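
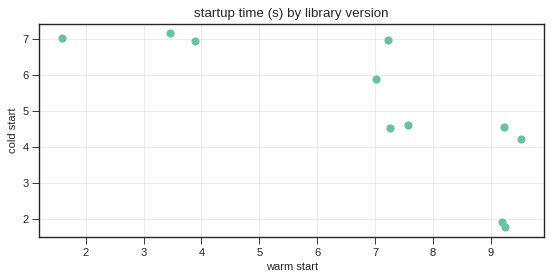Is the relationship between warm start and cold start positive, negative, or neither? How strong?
Points are negatively correlated; strong (|r| ≈ 0.8).

negative, strong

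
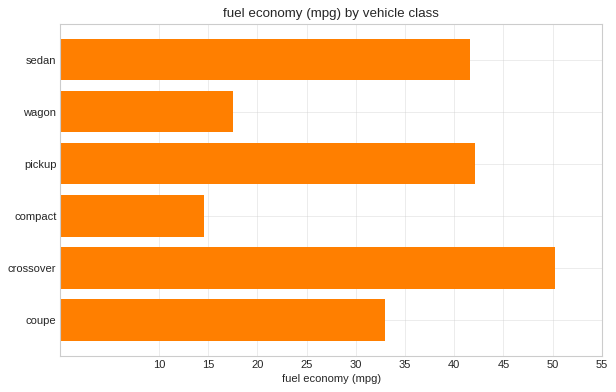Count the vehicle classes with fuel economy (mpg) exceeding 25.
Above 25: sedan, pickup, crossover, coupe.

4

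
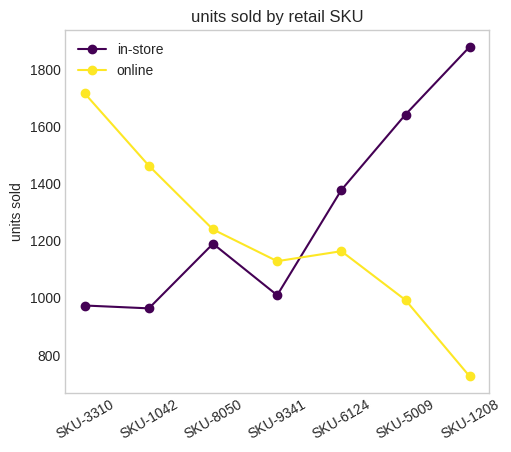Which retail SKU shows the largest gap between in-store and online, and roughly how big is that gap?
SKU-1208: in-store ≈ 1900, online ≈ 700 → gap ≈ 1200. Next-largest (SKU-3310) is only ≈ 700.

SKU-1208, ≈ 1200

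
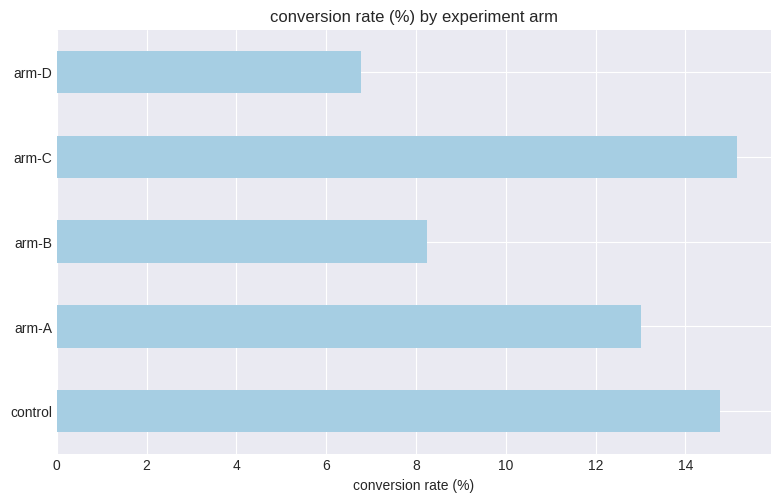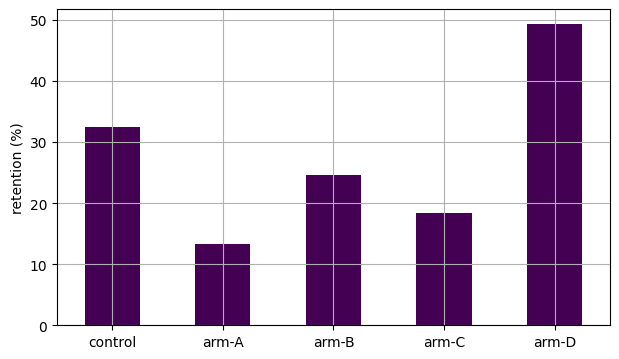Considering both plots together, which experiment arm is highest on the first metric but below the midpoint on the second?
Chart 2 median retention (%) ≈ 25; below-median experiment arms: arm-A, arm-C. Among those, arm-C has the highest conversion rate (%) (≈ 16).

arm-C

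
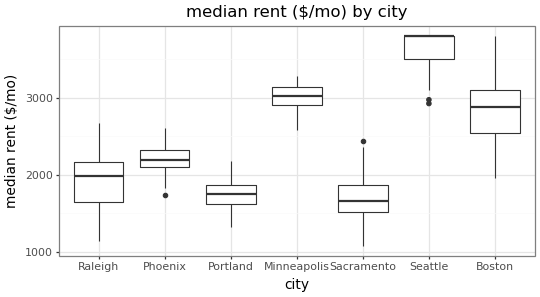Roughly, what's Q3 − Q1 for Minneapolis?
Q3 ≈ 3200, Q1 ≈ 3000; IQR ≈ 200.

≈ 200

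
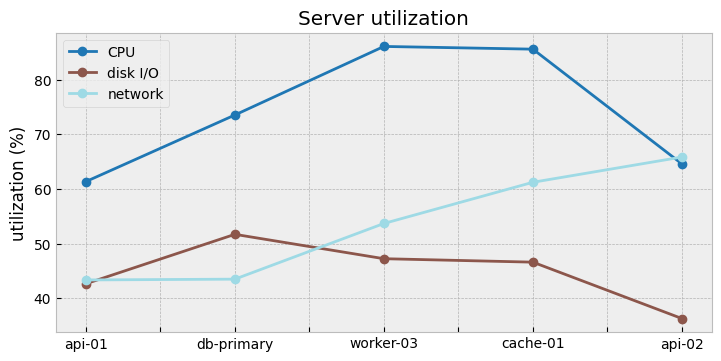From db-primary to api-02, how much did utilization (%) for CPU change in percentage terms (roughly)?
≈ -13.3%

db-primary ≈ 75, api-02 ≈ 65; (65 − 75) / 75 ≈ -13.3%.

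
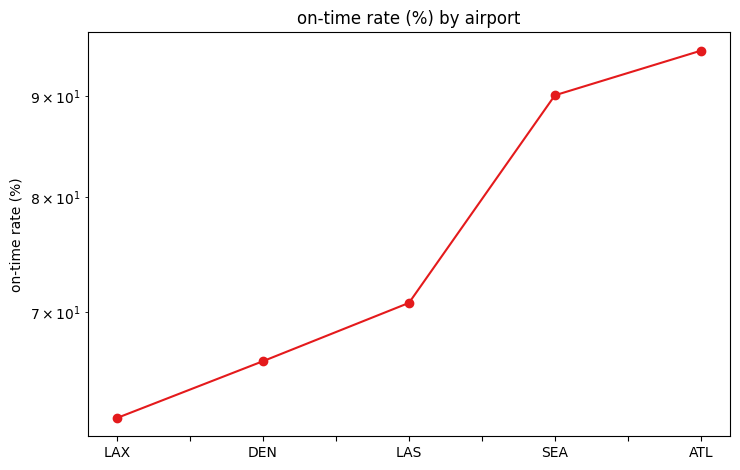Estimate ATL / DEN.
≈ 1.46×

ATL ≈ 95, DEN ≈ 65; 95/65 ≈ 1.46.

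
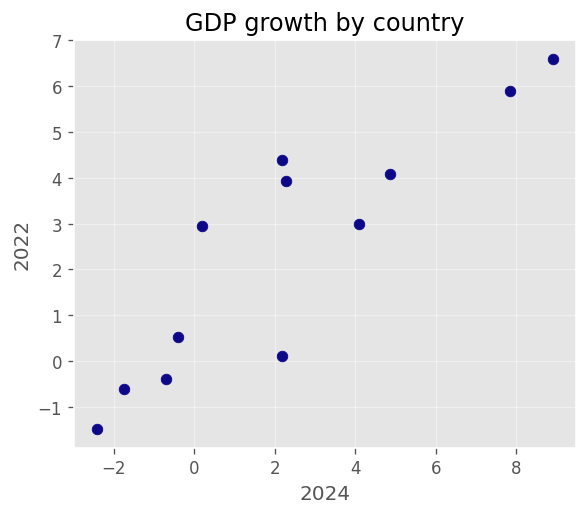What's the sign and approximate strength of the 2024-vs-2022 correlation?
Points are positively correlated; strong (|r| ≈ 0.9).

positive, strong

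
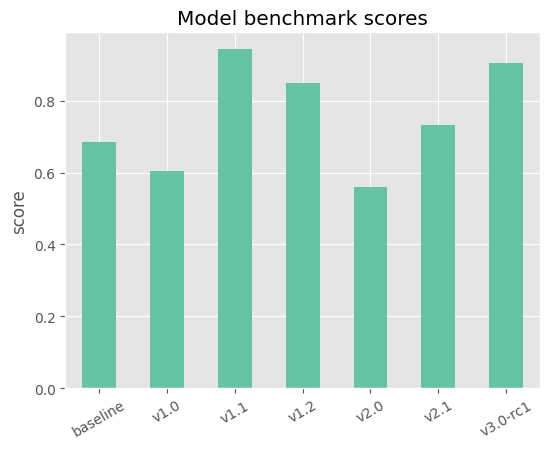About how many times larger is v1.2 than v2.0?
≈ 1.5×

v1.2 ≈ 0.9, v2.0 ≈ 0.6; 0.9/0.6 ≈ 1.5.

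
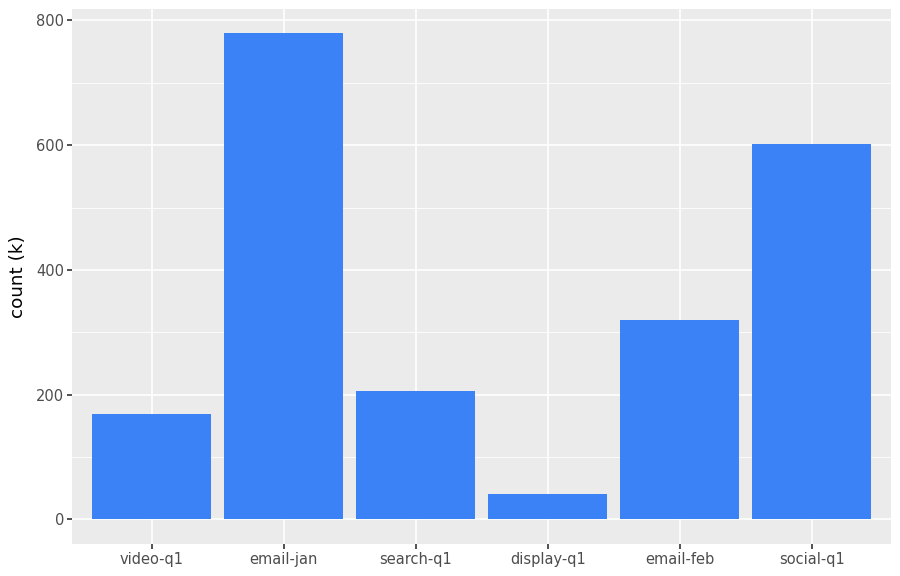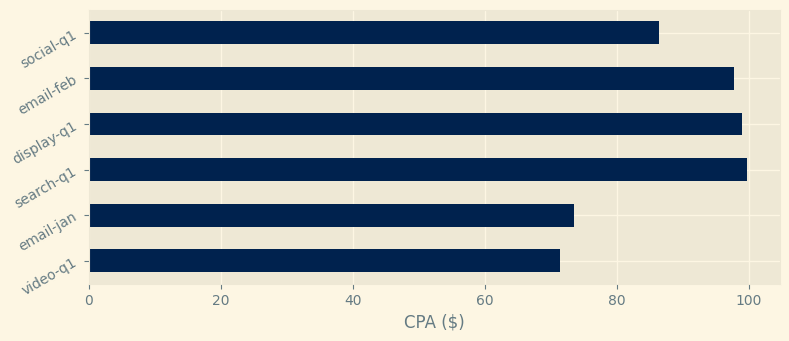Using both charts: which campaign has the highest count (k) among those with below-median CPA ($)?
Chart 2 median CPA ($) ≈ 90; below-median campaigns: video-q1, email-jan, social-q1. Among those, email-jan has the highest count (k) (≈ 800).

email-jan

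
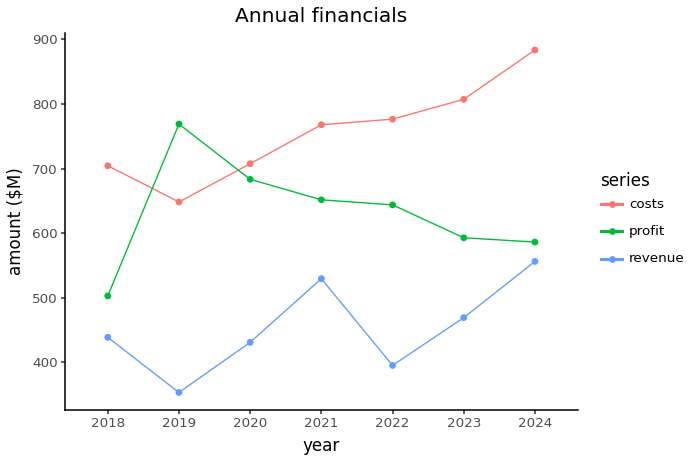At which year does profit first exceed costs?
2019

2018: profit ≈ 500 vs costs ≈ 700 (not yet); 2019: profit ≈ 750 vs costs ≈ 650 (first crossover).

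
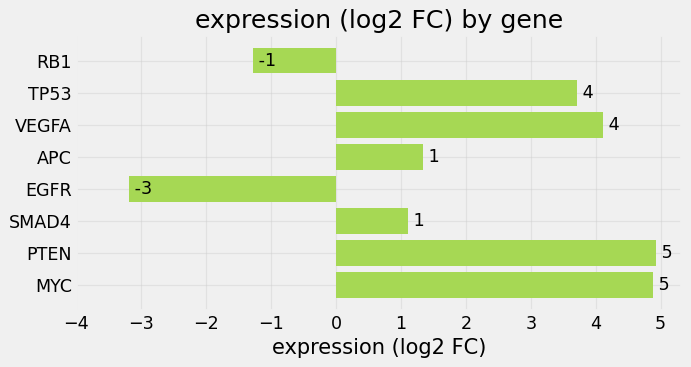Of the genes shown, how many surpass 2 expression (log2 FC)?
Above 2: TP53, VEGFA, PTEN, MYC.

4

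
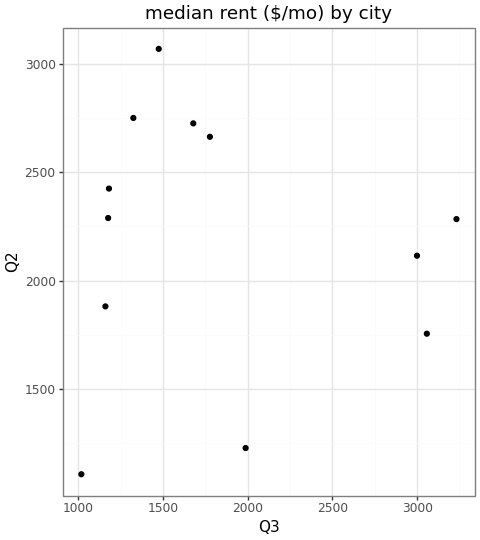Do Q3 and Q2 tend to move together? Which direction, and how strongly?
Points are roughly uncorrelated; weak (|r| ≈ 0.1).

no clear correlation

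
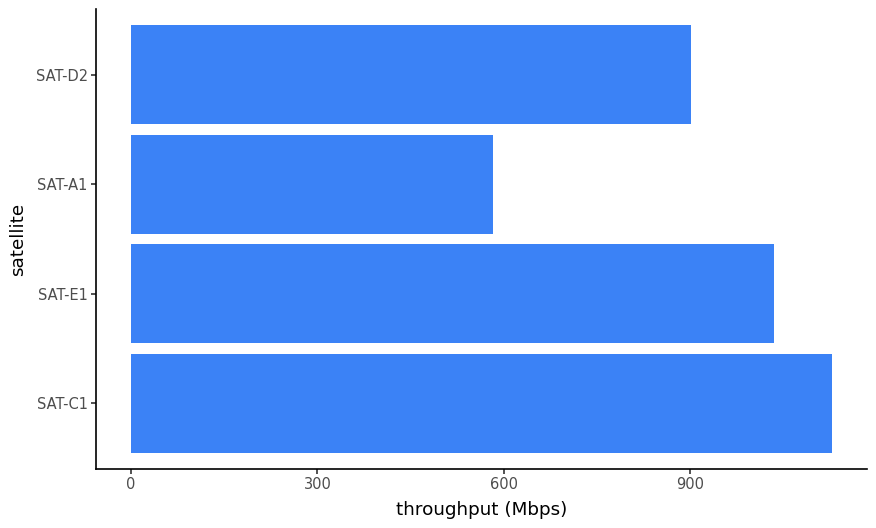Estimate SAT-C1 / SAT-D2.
≈ 1.22×

SAT-C1 ≈ 1100, SAT-D2 ≈ 900; 1100/900 ≈ 1.22.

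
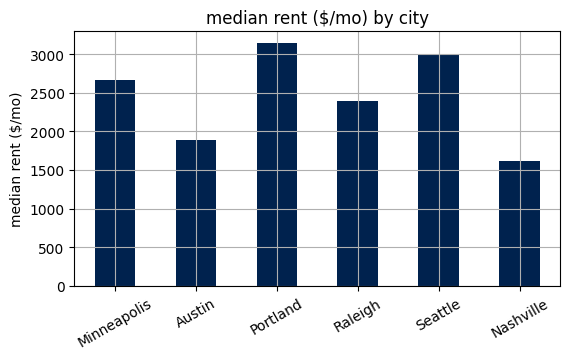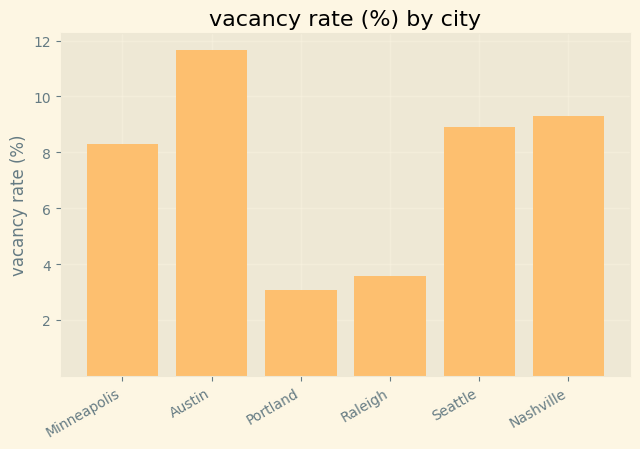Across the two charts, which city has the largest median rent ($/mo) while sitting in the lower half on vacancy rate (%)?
Portland

Chart 2 median vacancy rate (%) ≈ 8; below-median cities: Minneapolis, Portland, Raleigh. Among those, Portland has the highest median rent ($/mo) (≈ 3000).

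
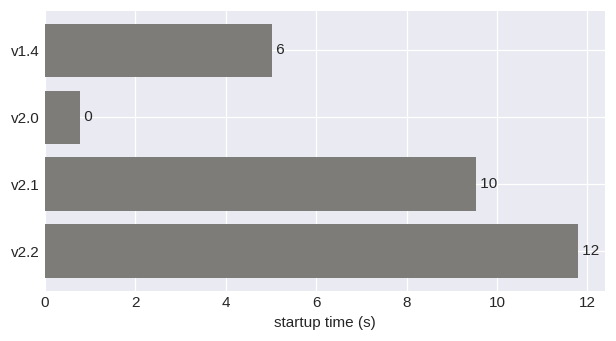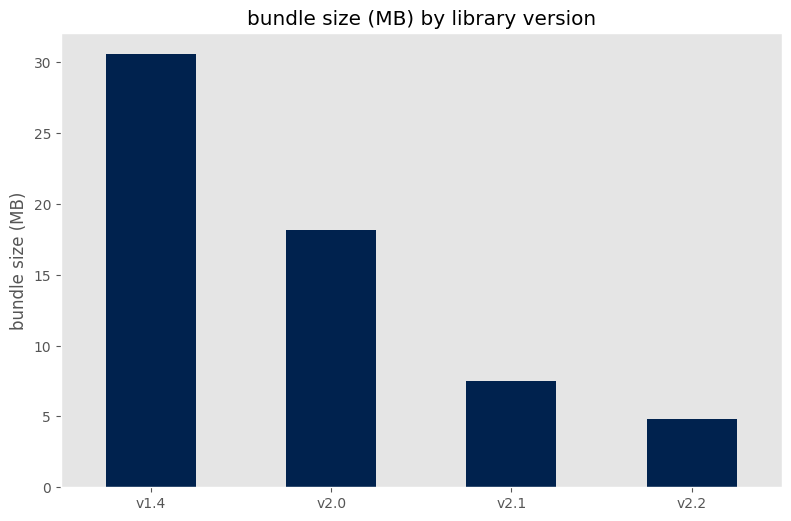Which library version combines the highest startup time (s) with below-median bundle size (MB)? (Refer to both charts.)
Chart 2 median bundle size (MB) ≈ 15; below-median library versions: v2.1, v2.2. Among those, v2.2 has the highest startup time (s) (≈ 12).

v2.2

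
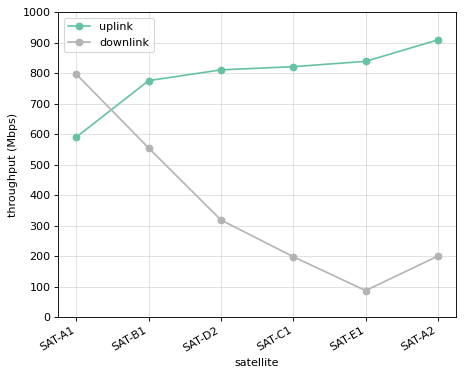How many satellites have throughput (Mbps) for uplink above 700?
5

Above 700: SAT-B1, SAT-D2, SAT-C1, SAT-E1, SAT-A2.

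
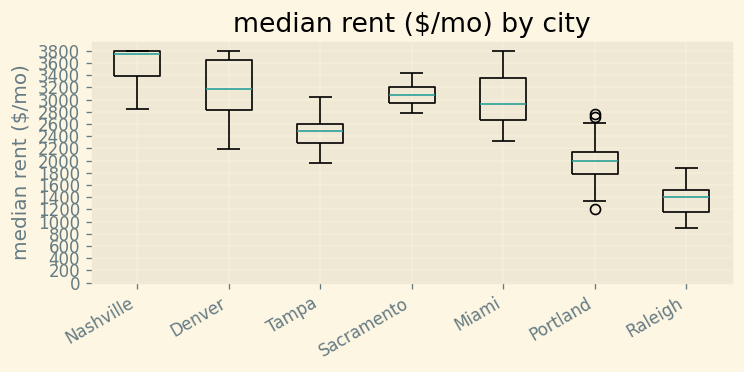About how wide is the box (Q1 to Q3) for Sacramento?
Q3 ≈ 3200, Q1 ≈ 3000; IQR ≈ 200.

≈ 200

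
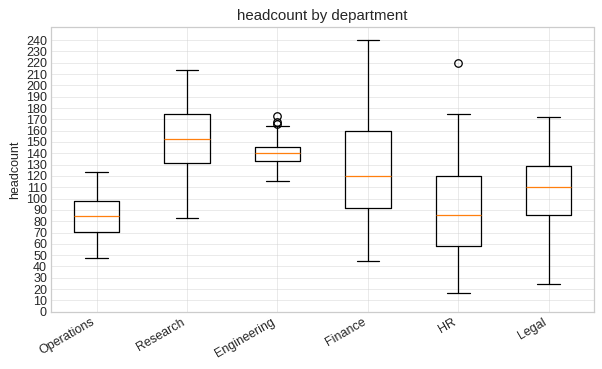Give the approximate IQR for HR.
≈ 60

Q3 ≈ 120, Q1 ≈ 60; IQR ≈ 60.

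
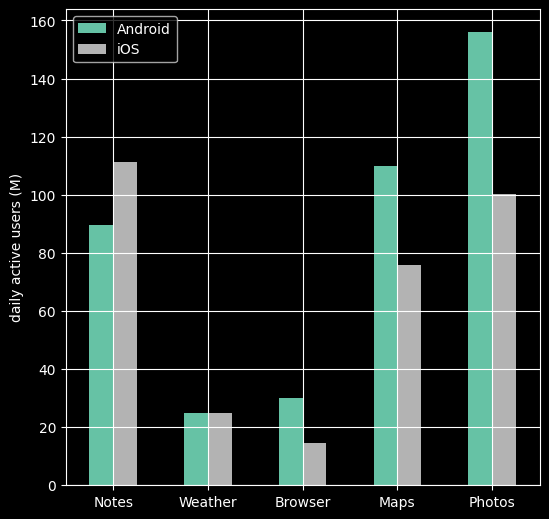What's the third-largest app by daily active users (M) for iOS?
Maps

Top 4 for iOS: Notes ≈ 120, Photos ≈ 100, Maps ≈ 80, Weather ≈ 20.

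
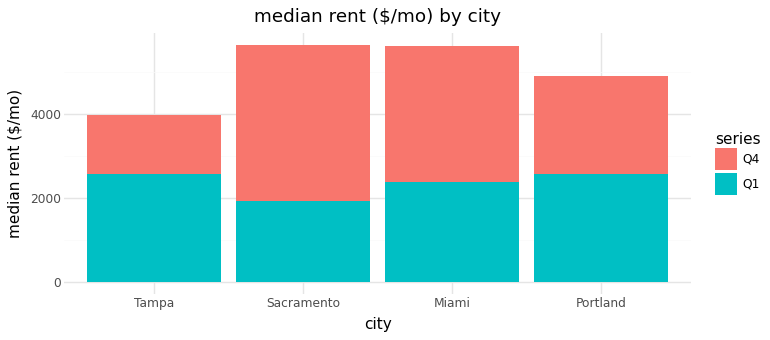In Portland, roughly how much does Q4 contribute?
Q4 top ≈ 5000, bottom ≈ 2500; segment ≈ 2500.

≈ 2500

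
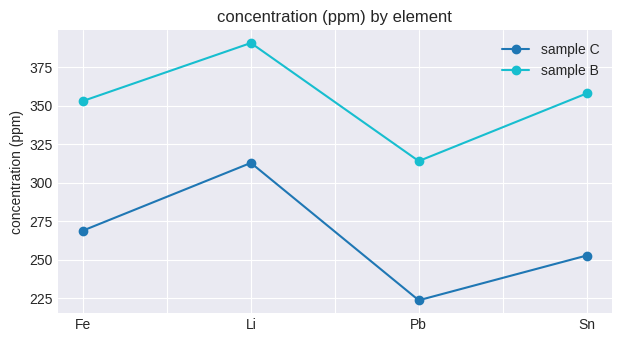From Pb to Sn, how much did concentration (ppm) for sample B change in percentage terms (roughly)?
≈ +12.5%

Pb ≈ 320, Sn ≈ 360; (360 − 320) / 320 ≈ +12.5%.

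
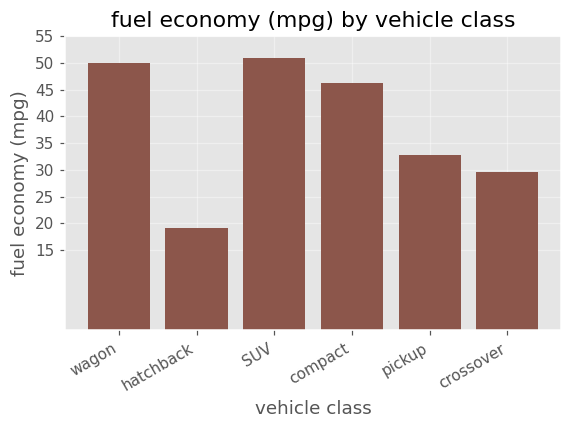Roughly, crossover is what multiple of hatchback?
≈ 1.5×

crossover ≈ 30, hatchback ≈ 20; 30/20 ≈ 1.5.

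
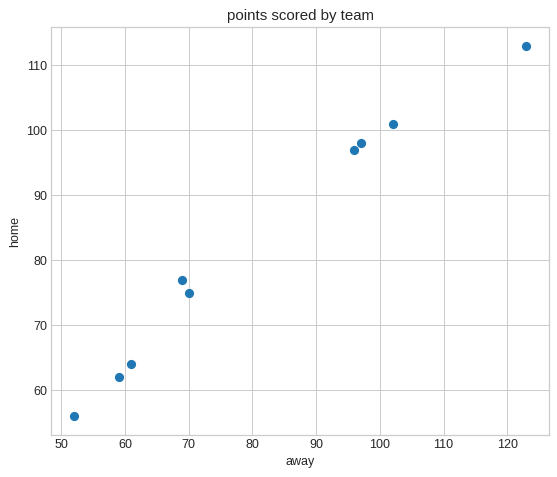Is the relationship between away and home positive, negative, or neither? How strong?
Points are positively correlated; strong (|r| ≈ 1.0).

positive, strong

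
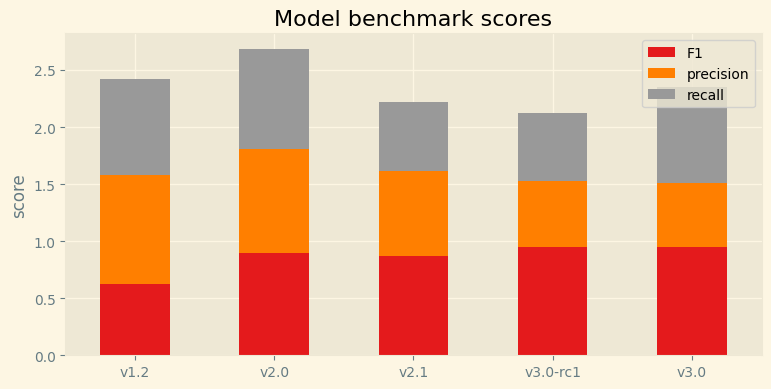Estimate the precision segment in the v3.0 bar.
≈ 0.5

precision top ≈ 1.5, bottom ≈ 1.0; segment ≈ 0.5.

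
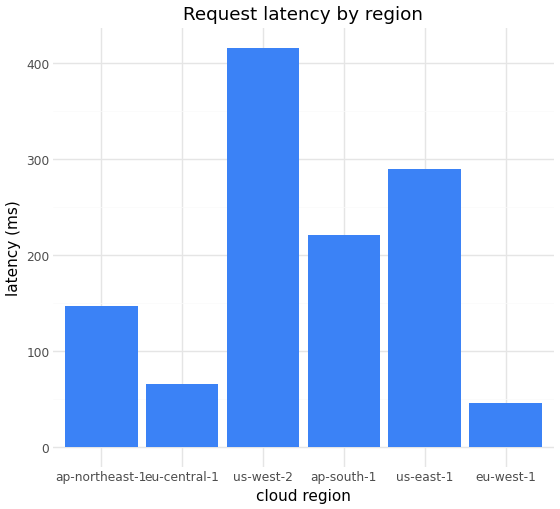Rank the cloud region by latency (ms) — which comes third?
Top 4: us-west-2 ≈ 400, us-east-1 ≈ 300, ap-south-1 ≈ 200, ap-northeast-1 ≈ 150.

ap-south-1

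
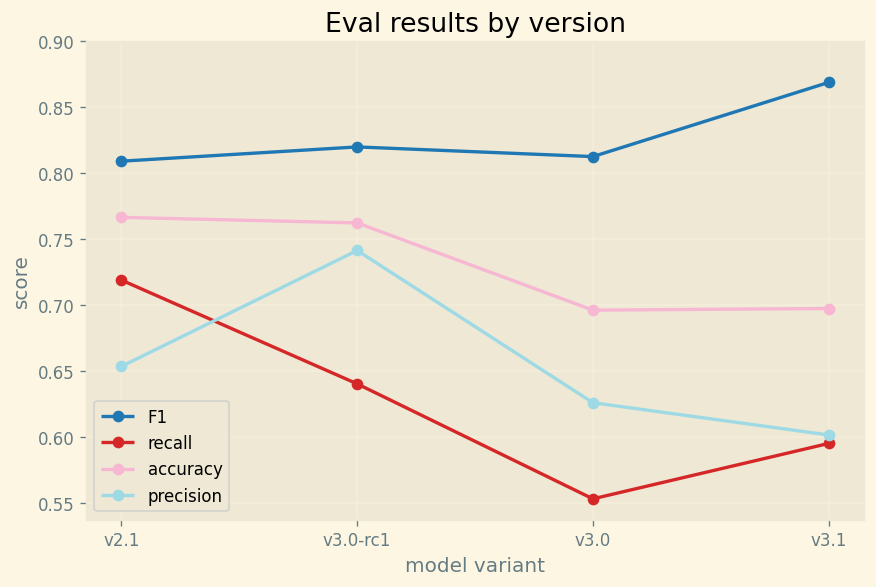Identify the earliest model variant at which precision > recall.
v3.0-rc1

v2.1: precision ≈ 0.65 vs recall ≈ 0.70 (not yet); v3.0-rc1: precision ≈ 0.75 vs recall ≈ 0.65 (first crossover).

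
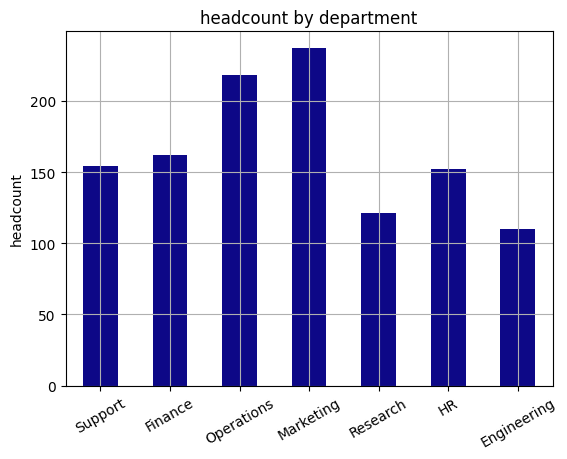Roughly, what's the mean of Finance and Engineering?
≈ 140

(160 + 120) / 2 ≈ 140.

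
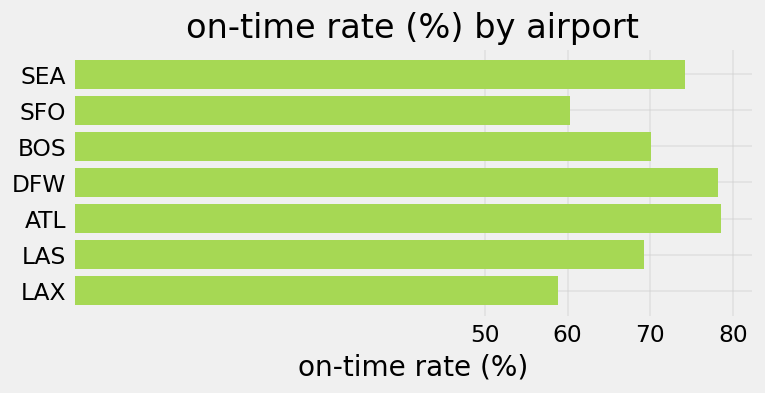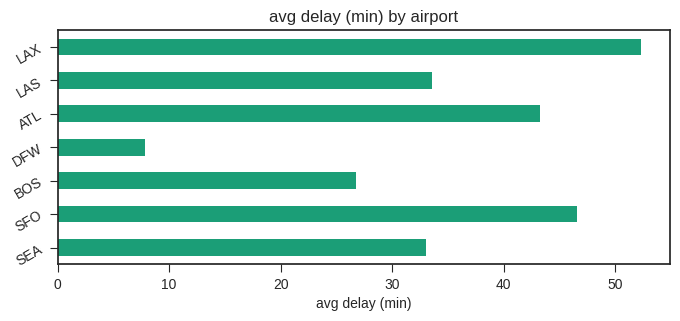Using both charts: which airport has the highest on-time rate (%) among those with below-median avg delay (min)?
DFW

Chart 2 median avg delay (min) ≈ 35; below-median airports: SEA, BOS, DFW. Among those, DFW has the highest on-time rate (%) (≈ 80).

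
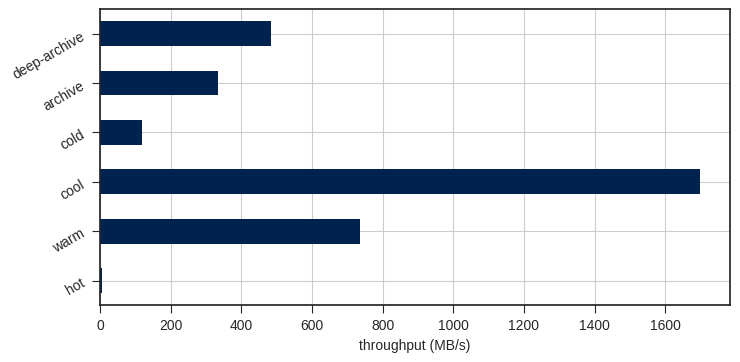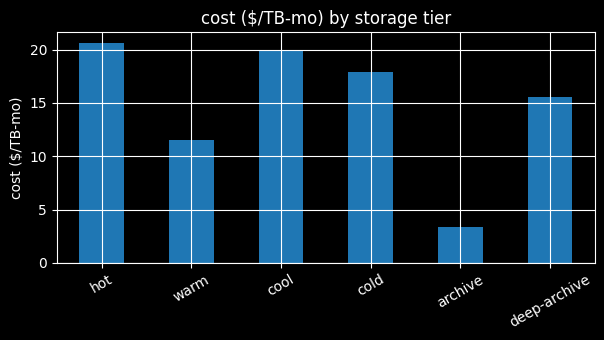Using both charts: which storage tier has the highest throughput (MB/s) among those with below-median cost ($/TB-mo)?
warm

Chart 2 median cost ($/TB-mo) ≈ 16; below-median storage tiers: warm, archive, deep-archive. Among those, warm has the highest throughput (MB/s) (≈ 800).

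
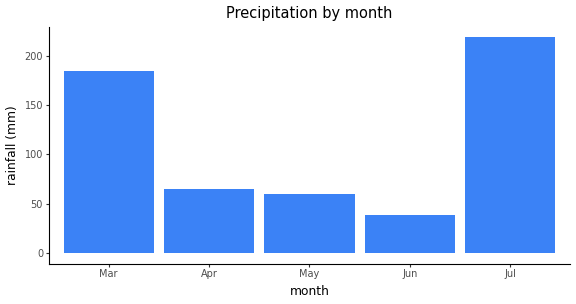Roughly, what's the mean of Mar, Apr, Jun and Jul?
(180 + 60 + 40 + 220) / 4 ≈ 125.

≈ 125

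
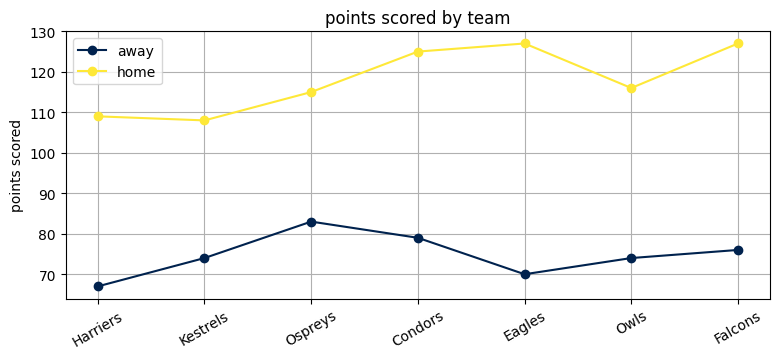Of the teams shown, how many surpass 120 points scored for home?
3

Above 120: Condors, Eagles, Falcons.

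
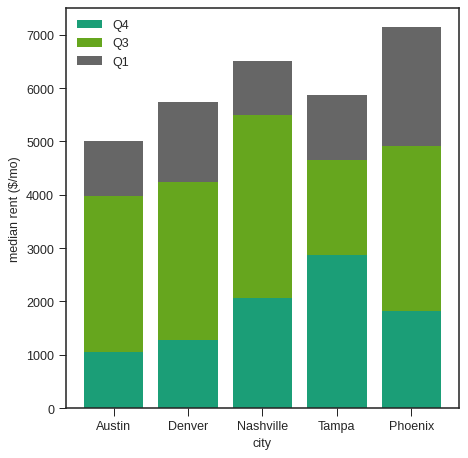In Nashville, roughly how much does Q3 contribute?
Q3 top ≈ 6000, bottom ≈ 2000; segment ≈ 4000.

≈ 4000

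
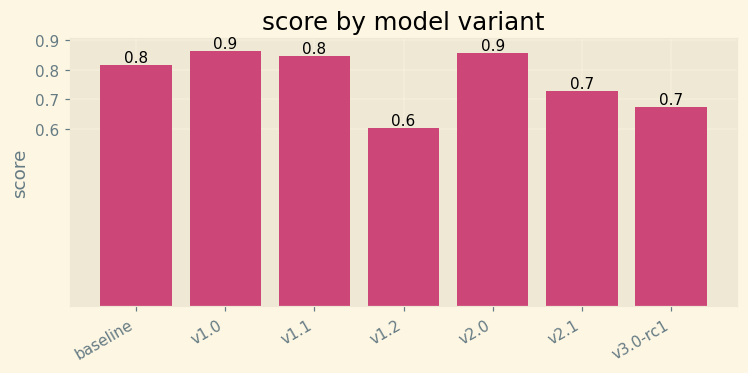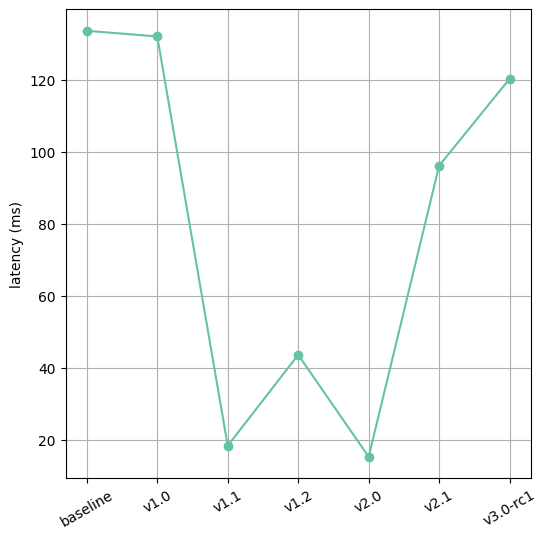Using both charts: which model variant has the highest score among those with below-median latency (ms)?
Chart 2 median latency (ms) ≈ 100; below-median model variants: v1.1, v1.2, v2.0. Among those, v2.0 has the highest score (≈ 0.9).

v2.0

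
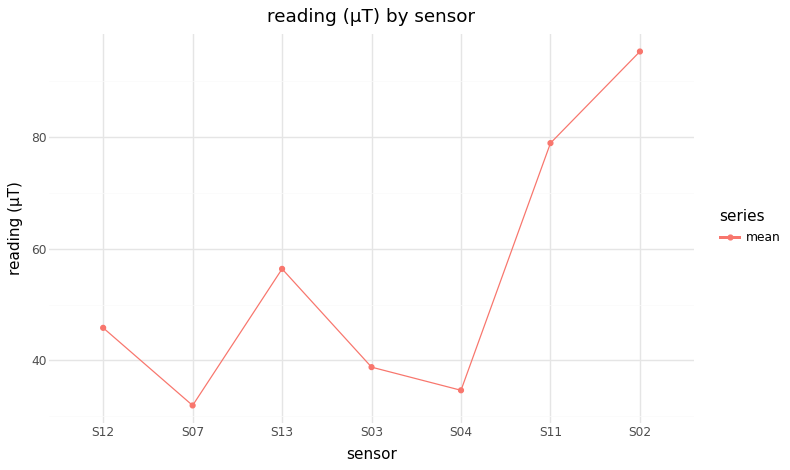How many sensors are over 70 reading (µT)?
Above 70: S11, S02.

2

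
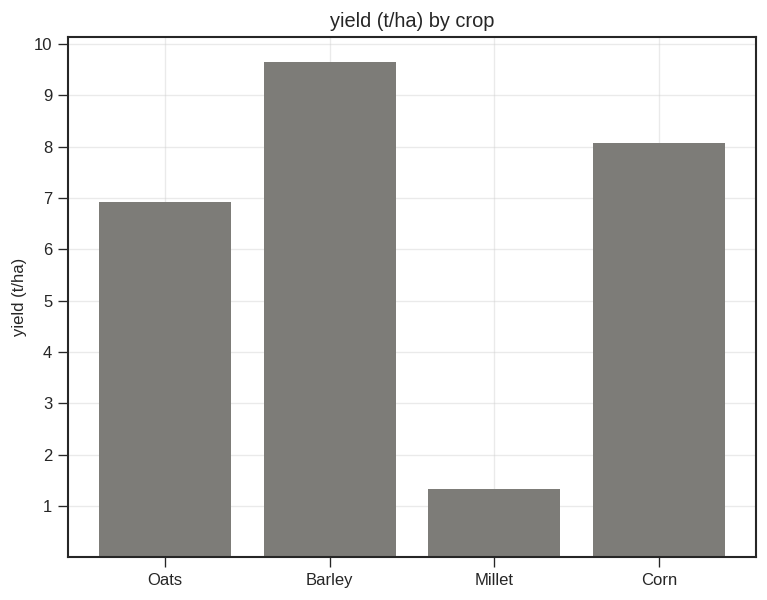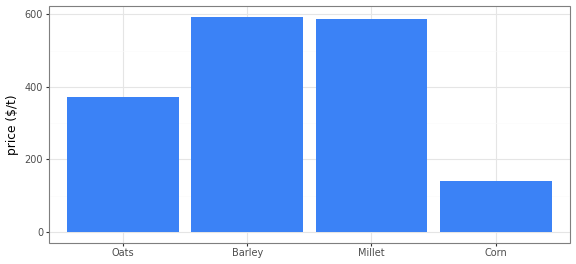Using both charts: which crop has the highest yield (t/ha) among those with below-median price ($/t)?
Corn

Chart 2 median price ($/t) ≈ 500; below-median crops: Oats, Corn. Among those, Corn has the highest yield (t/ha) (≈ 8).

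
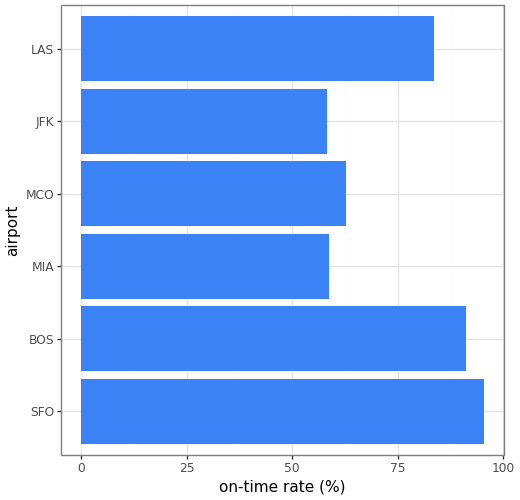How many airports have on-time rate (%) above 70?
Above 70: SFO, BOS, LAS.

3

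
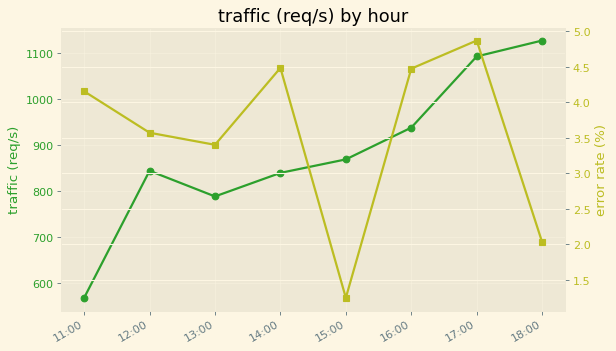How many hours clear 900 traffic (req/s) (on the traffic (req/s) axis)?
3

Above 900: 16:00, 17:00, 18:00.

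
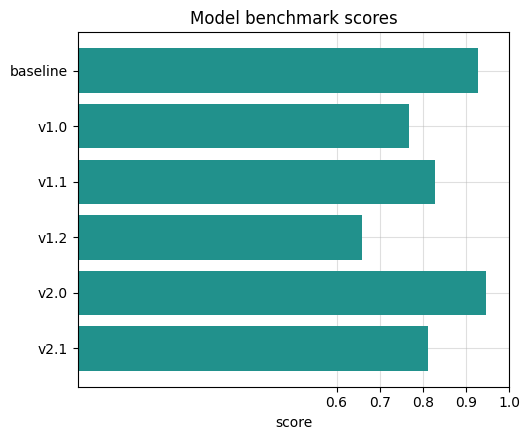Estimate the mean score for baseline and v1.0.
(0.9 + 0.8) / 2 ≈ 0.85.

≈ 0.85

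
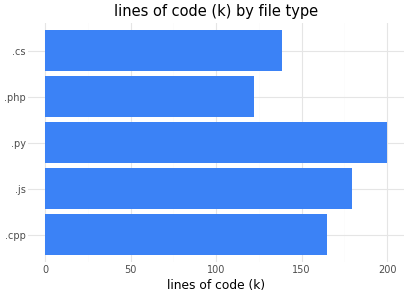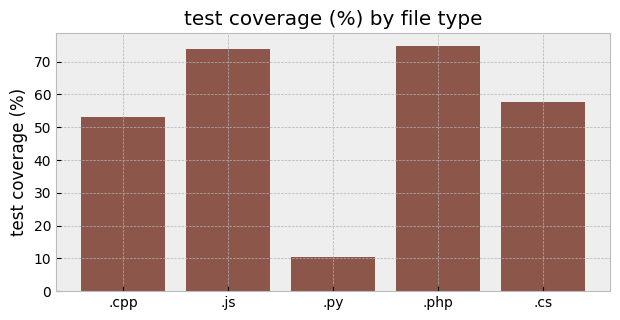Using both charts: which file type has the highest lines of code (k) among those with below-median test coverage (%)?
Chart 2 median test coverage (%) ≈ 60; below-median file types: .cpp, .py. Among those, .py has the highest lines of code (k) (≈ 200).

.py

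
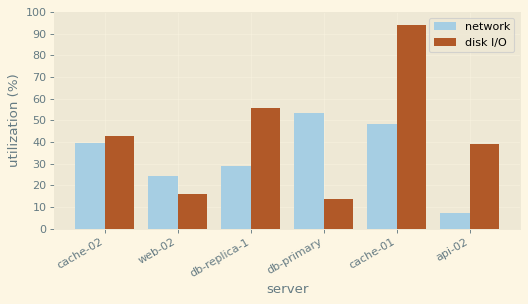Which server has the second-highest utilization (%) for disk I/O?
db-replica-1

Top 3 for disk I/O: cache-01 ≈ 90, db-replica-1 ≈ 60, cache-02 ≈ 40.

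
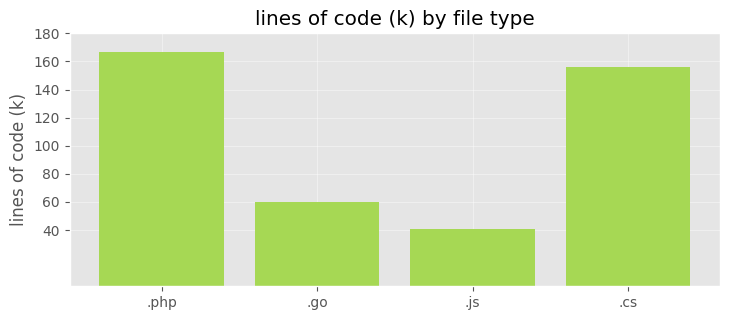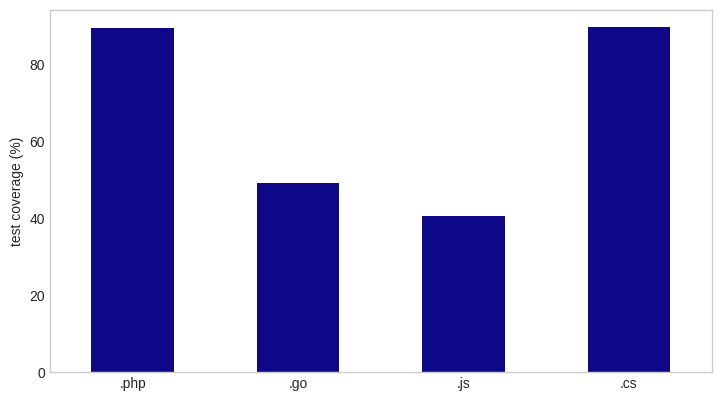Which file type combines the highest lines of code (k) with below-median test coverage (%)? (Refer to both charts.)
.go

Chart 2 median test coverage (%) ≈ 70; below-median file types: .go, .js. Among those, .go has the highest lines of code (k) (≈ 60).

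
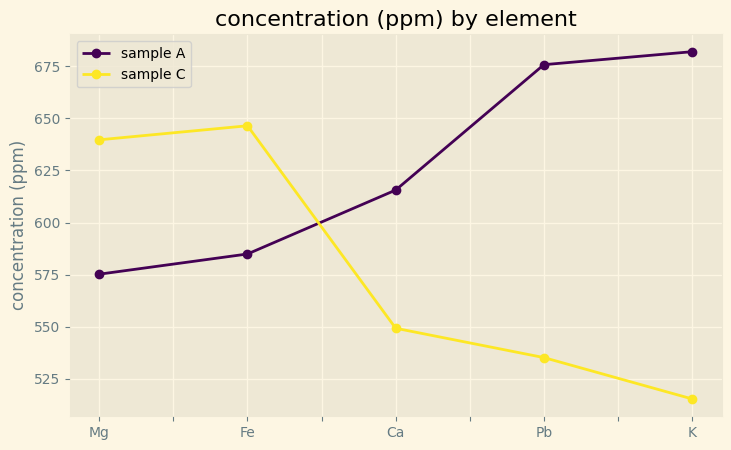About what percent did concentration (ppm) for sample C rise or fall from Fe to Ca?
Fe ≈ 640, Ca ≈ 540; (540 − 640) / 640 ≈ -15.6%.

≈ -15.6%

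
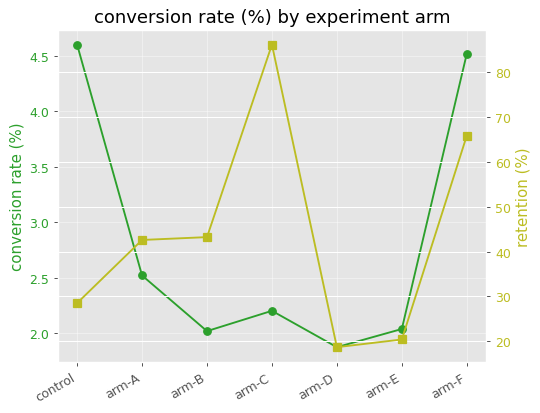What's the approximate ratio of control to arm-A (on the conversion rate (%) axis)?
control ≈ 4.5, arm-A ≈ 2.5; 4.5/2.5 ≈ 1.8.

≈ 1.8×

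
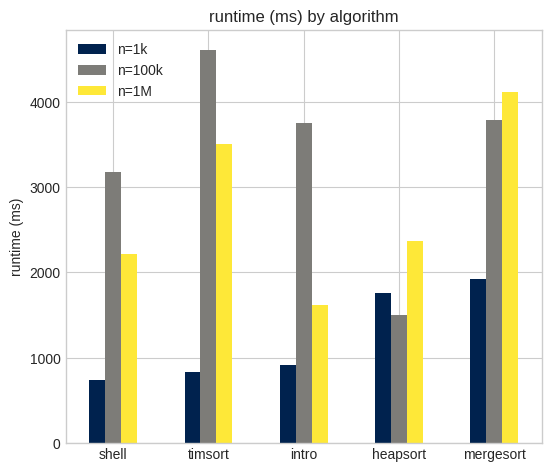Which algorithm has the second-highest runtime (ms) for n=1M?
timsort

Top 3 for n=1M: mergesort ≈ 4000, timsort ≈ 3500, heapsort ≈ 2500.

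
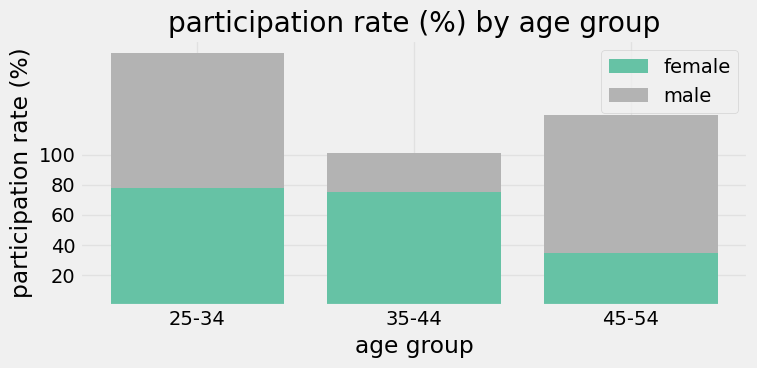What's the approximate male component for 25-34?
≈ 80

male top ≈ 160, bottom ≈ 80; segment ≈ 80.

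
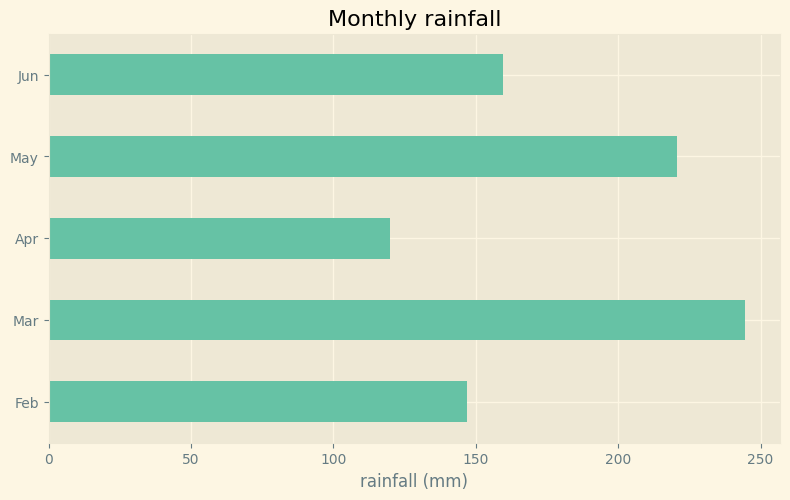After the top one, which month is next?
May

Top 3: Mar ≈ 250, May ≈ 225, Jun ≈ 150.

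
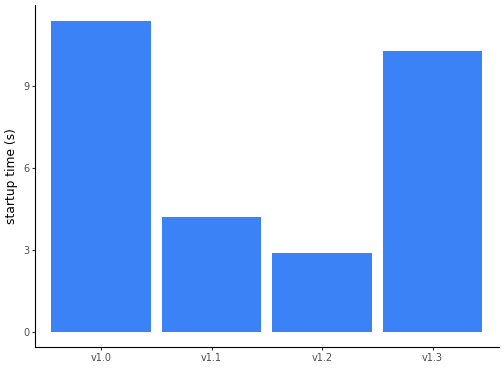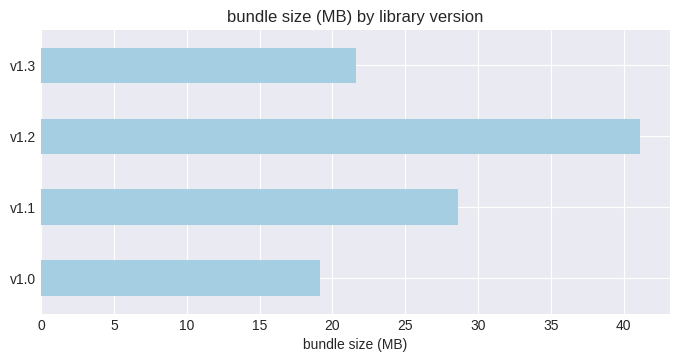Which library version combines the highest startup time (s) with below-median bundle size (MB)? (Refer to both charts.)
v1.0

Chart 2 median bundle size (MB) ≈ 25; below-median library versions: v1.0, v1.3. Among those, v1.0 has the highest startup time (s) (≈ 12).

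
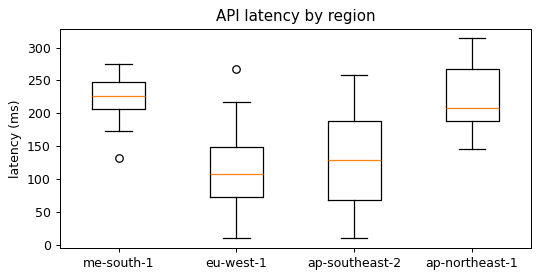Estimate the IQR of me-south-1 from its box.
Q3 ≈ 250, Q1 ≈ 210; IQR ≈ 40.

≈ 40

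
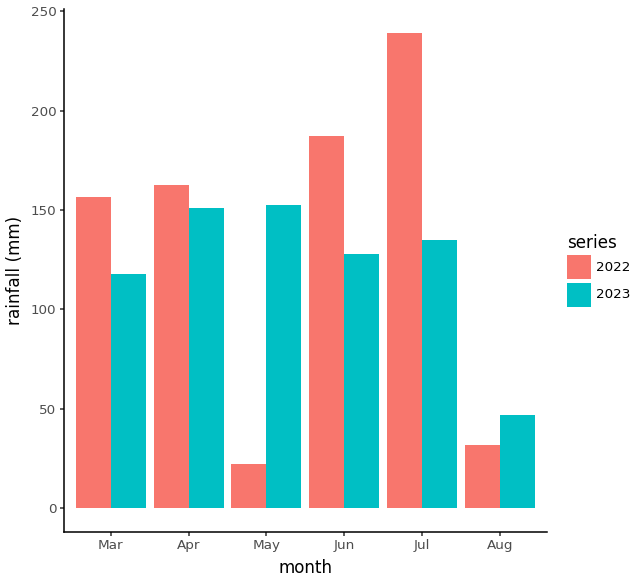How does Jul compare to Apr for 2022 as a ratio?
≈ 1.5×

Jul ≈ 240, Apr ≈ 160; 240/160 ≈ 1.5.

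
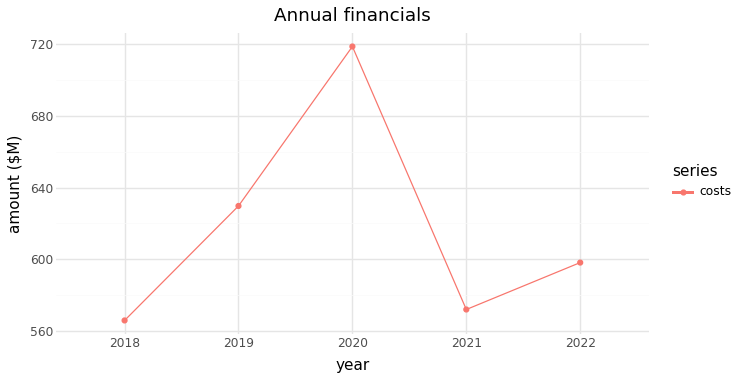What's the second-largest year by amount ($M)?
2019

Top 3: 2020 ≈ 720, 2019 ≈ 620, 2022 ≈ 600.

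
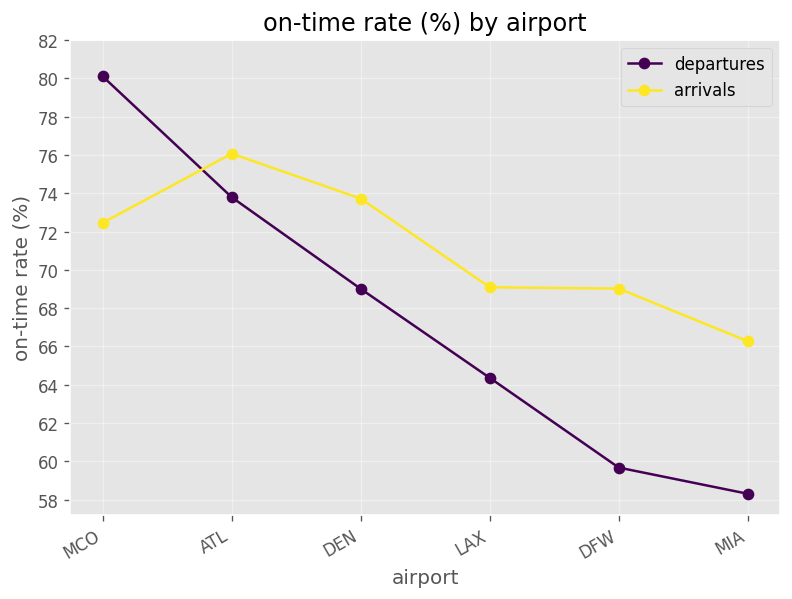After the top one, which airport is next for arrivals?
Top 3 for arrivals: ATL ≈ 76, DEN ≈ 74, MCO ≈ 72.

DEN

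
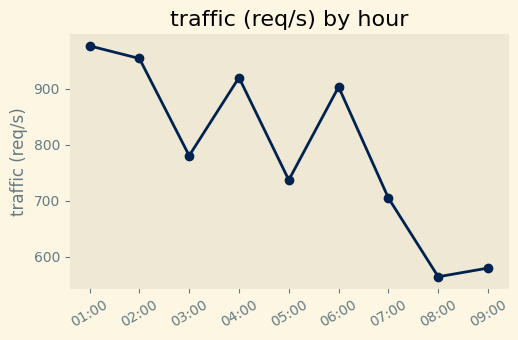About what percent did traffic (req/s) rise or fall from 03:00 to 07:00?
03:00 ≈ 800, 07:00 ≈ 700; (700 − 800) / 800 ≈ -12.5%.

≈ -12.5%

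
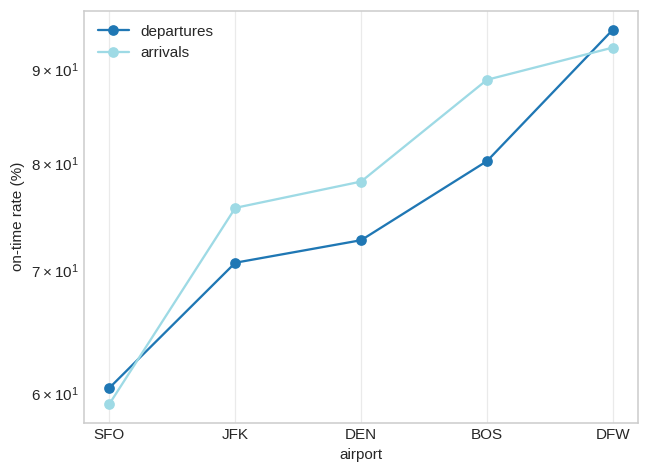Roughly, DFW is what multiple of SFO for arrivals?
DFW ≈ 90, SFO ≈ 60; 90/60 ≈ 1.5.

≈ 1.5×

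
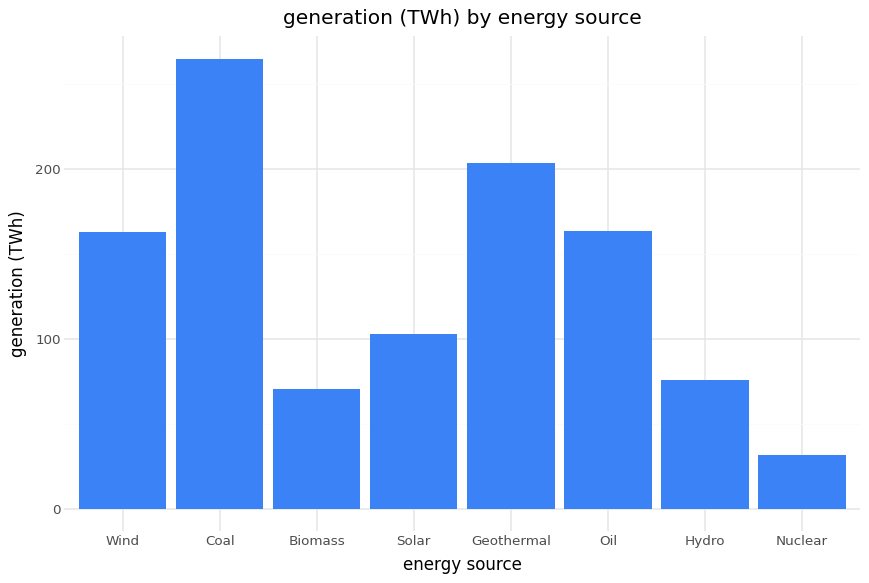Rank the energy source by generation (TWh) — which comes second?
Geothermal

Top 3: Coal ≈ 275, Geothermal ≈ 200, Oil ≈ 175.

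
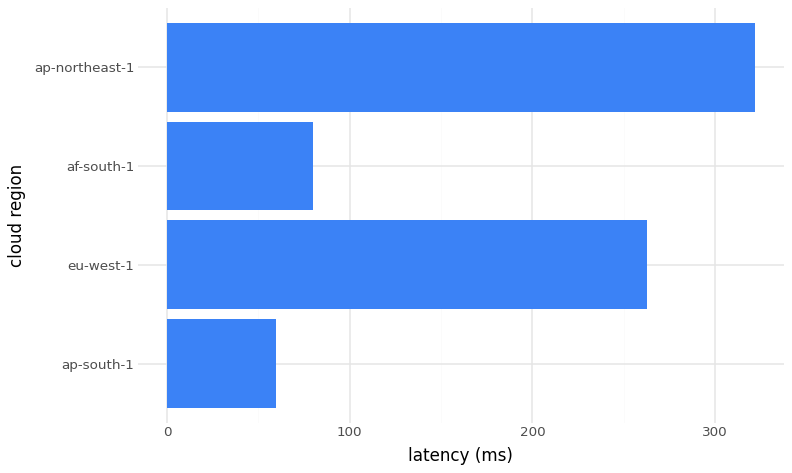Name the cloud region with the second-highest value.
eu-west-1

Top 3: ap-northeast-1 ≈ 300, eu-west-1 ≈ 250, af-south-1 ≈ 100.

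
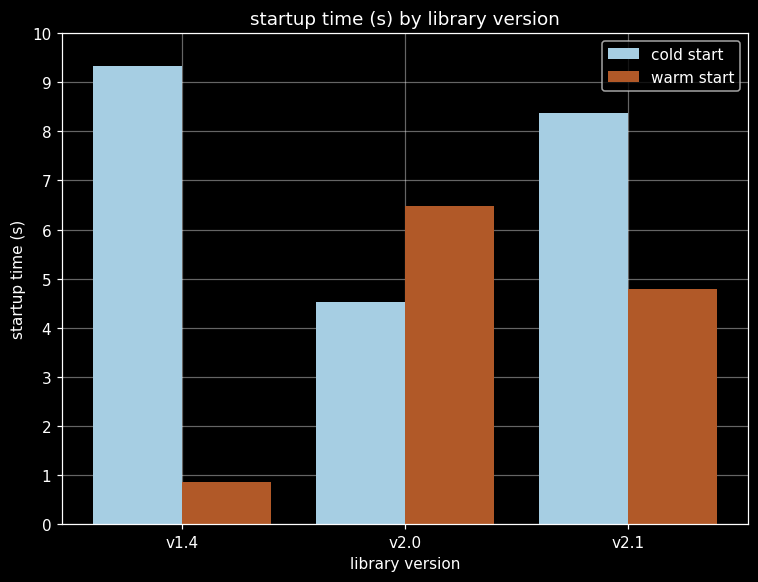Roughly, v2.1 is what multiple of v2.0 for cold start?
≈ 1.6×

v2.1 ≈ 8, v2.0 ≈ 5; 8/5 ≈ 1.6.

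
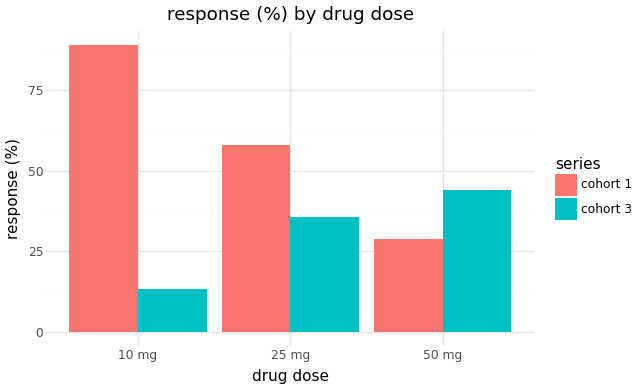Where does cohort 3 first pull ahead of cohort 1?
25 mg: cohort 3 ≈ 40 vs cohort 1 ≈ 60 (not yet); 50 mg: cohort 3 ≈ 40 vs cohort 1 ≈ 30 (first crossover).

50 mg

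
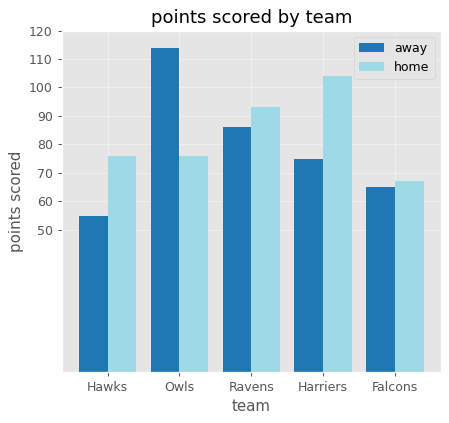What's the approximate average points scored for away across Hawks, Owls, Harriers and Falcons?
(60 + 110 + 80 + 60) / 4 ≈ 78.

≈ 78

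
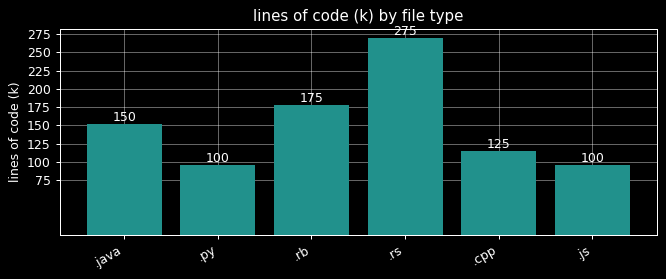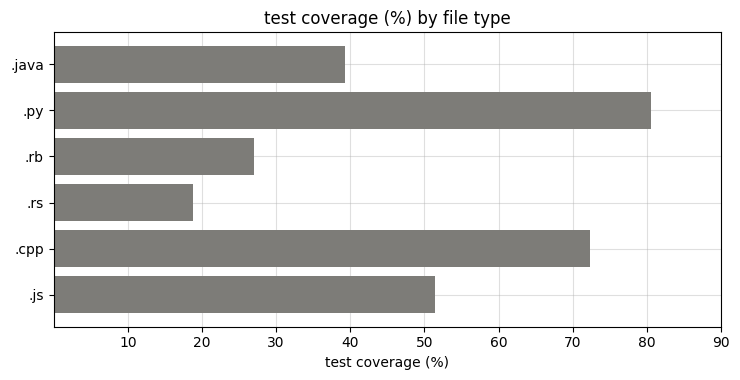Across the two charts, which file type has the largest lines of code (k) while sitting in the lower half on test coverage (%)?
.rs

Chart 2 median test coverage (%) ≈ 50; below-median file types: .java, .rb, .rs. Among those, .rs has the highest lines of code (k) (≈ 275).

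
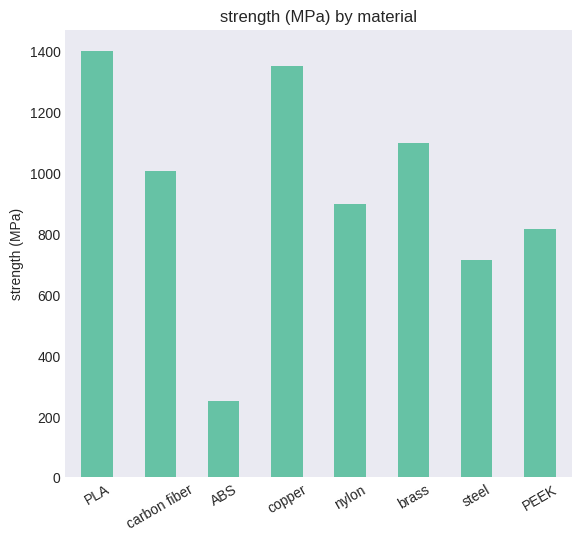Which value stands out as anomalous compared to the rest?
ABS ≈ 200; the rest sit between ≈ 800 and ≈ 1400.

ABS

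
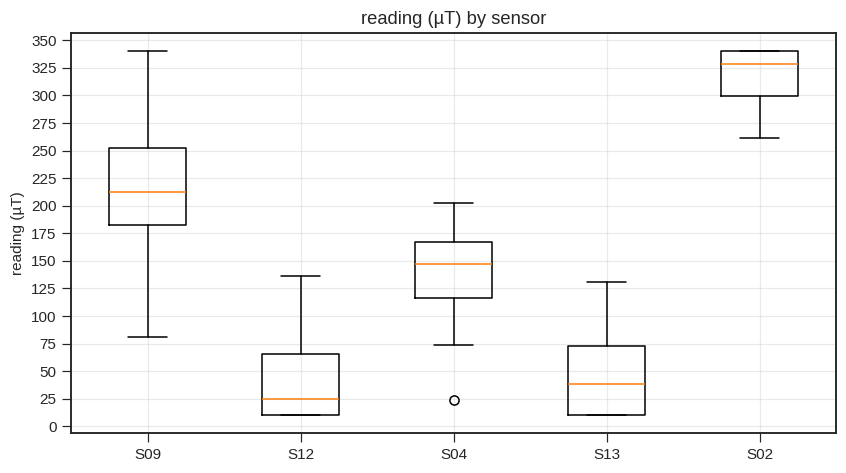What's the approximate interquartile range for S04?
≈ 50

Q3 ≈ 175, Q1 ≈ 125; IQR ≈ 50.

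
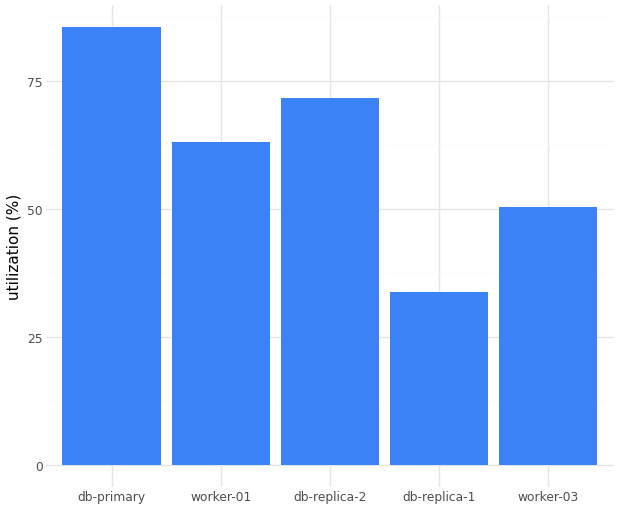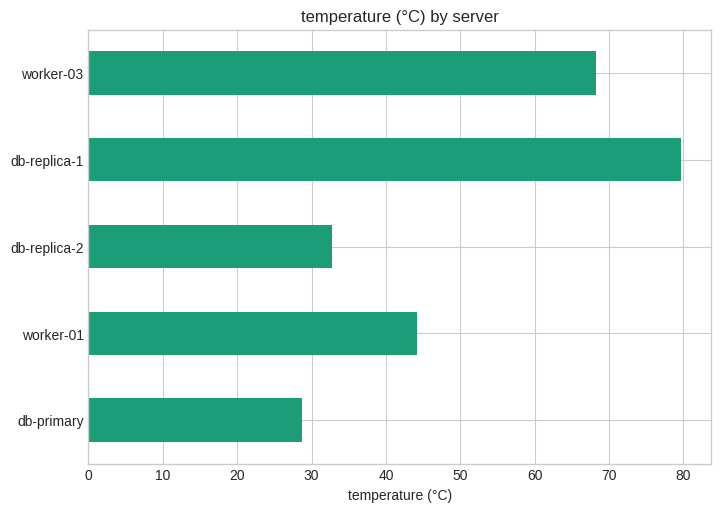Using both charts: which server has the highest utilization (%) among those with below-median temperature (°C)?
db-primary

Chart 2 median temperature (°C) ≈ 40; below-median servers: db-primary, db-replica-2. Among those, db-primary has the highest utilization (%) (≈ 90).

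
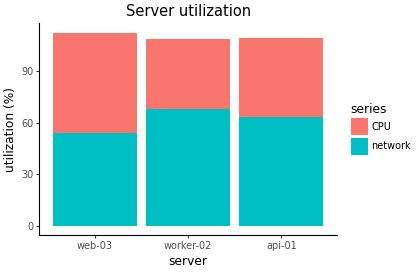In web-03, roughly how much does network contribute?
network top ≈ 50, bottom ≈ 0; segment ≈ 50.

≈ 50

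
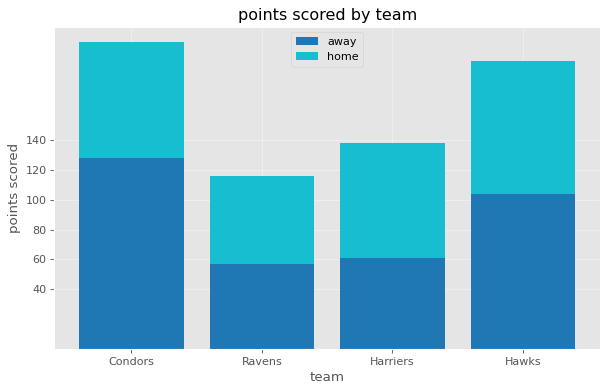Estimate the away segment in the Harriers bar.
≈ 60

away top ≈ 60, bottom ≈ 0; segment ≈ 60.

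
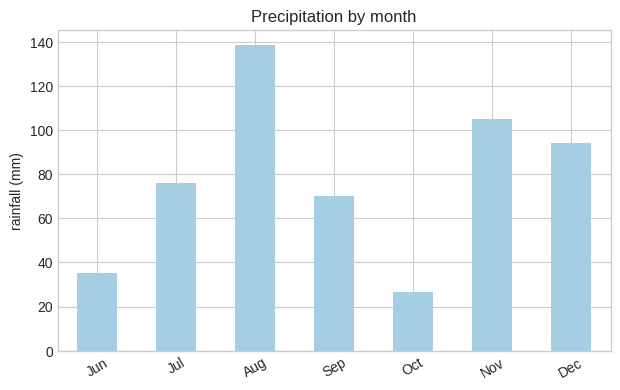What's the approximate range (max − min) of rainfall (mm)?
≈ 120

Max Aug ≈ 140, min Oct ≈ 20; range ≈ 120.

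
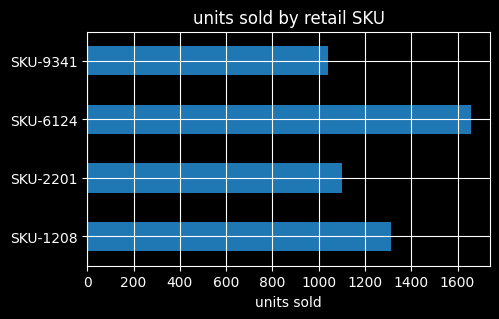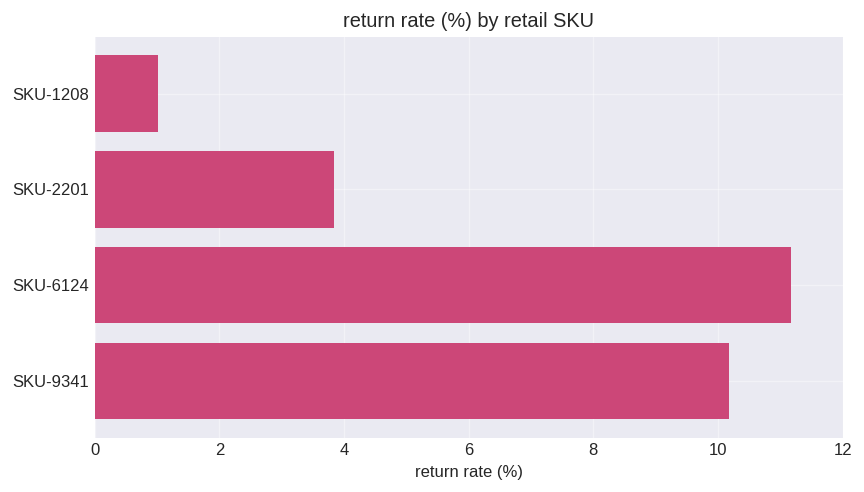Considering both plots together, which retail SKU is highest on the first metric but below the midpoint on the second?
SKU-1208

Chart 2 median return rate (%) ≈ 8; below-median retail SKUs: SKU-1208, SKU-2201. Among those, SKU-1208 has the highest units sold (≈ 1400).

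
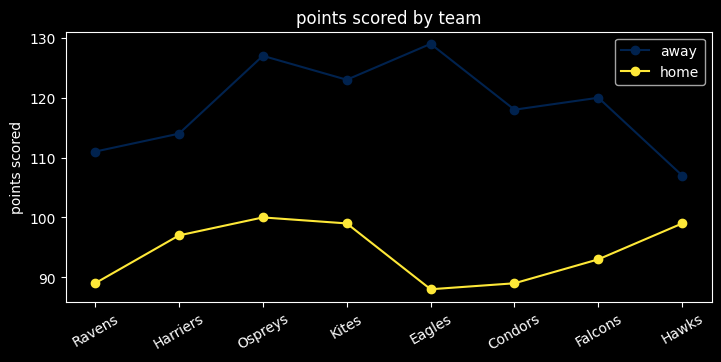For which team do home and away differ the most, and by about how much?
Eagles, ≈ 40

Eagles: home ≈ 90, away ≈ 130 → gap ≈ 40. Next-largest (Condors) is only ≈ 30.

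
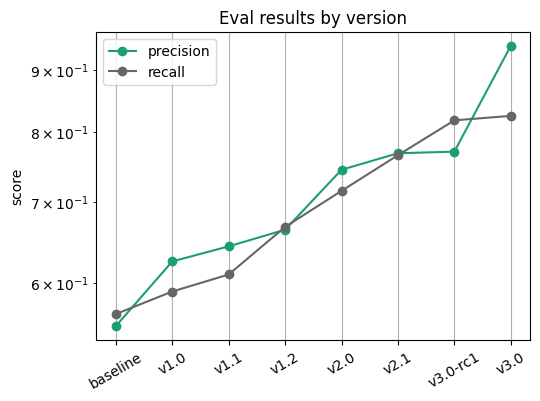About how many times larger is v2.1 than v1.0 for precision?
≈ 1.15×

v2.1 ≈ 0.75, v1.0 ≈ 0.65; 0.75/0.65 ≈ 1.15.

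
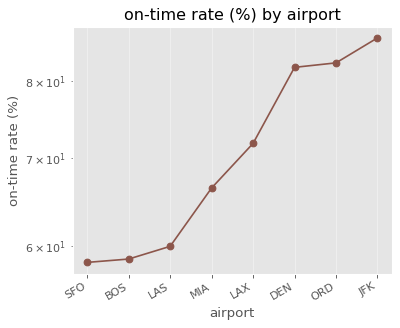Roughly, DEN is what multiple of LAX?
≈ 1.14×

DEN ≈ 80, LAX ≈ 70; 80/70 ≈ 1.14.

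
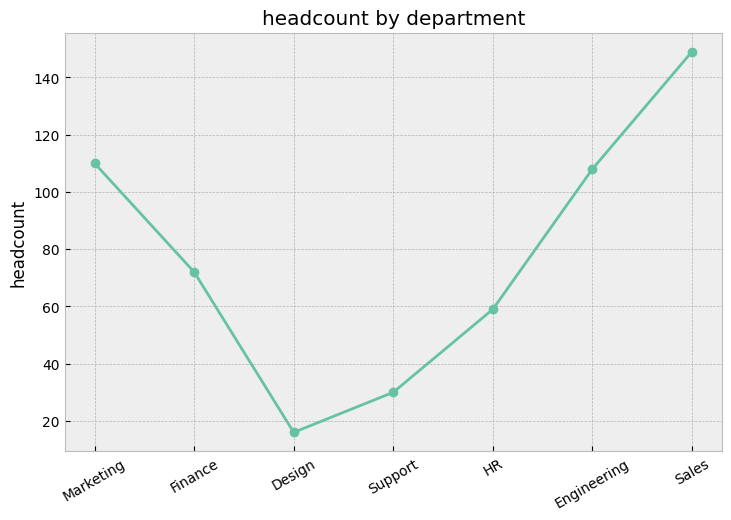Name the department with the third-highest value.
Engineering

Top 4: Sales ≈ 140, Marketing ≈ 120, Engineering ≈ 100, Finance ≈ 80.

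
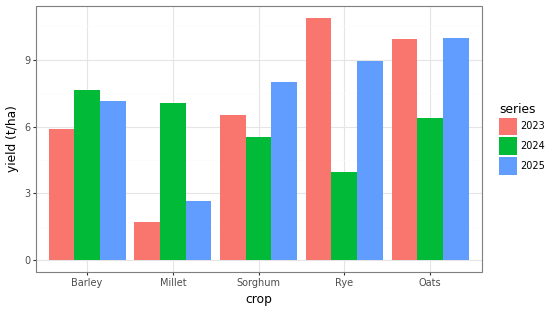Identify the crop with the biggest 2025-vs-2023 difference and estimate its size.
Rye: 2025 ≈ 9, 2023 ≈ 11 → gap ≈ 2. Next-largest (Sorghum) is only ≈ 1.

Rye, ≈ 2 t/ha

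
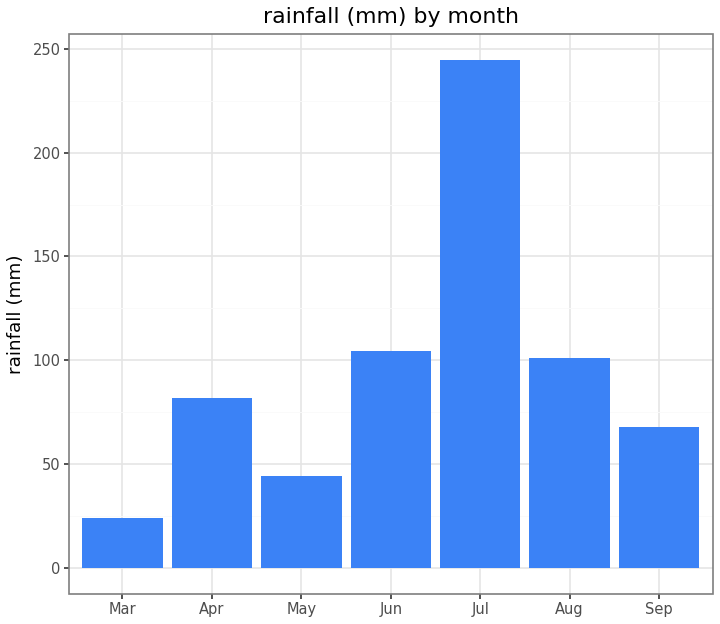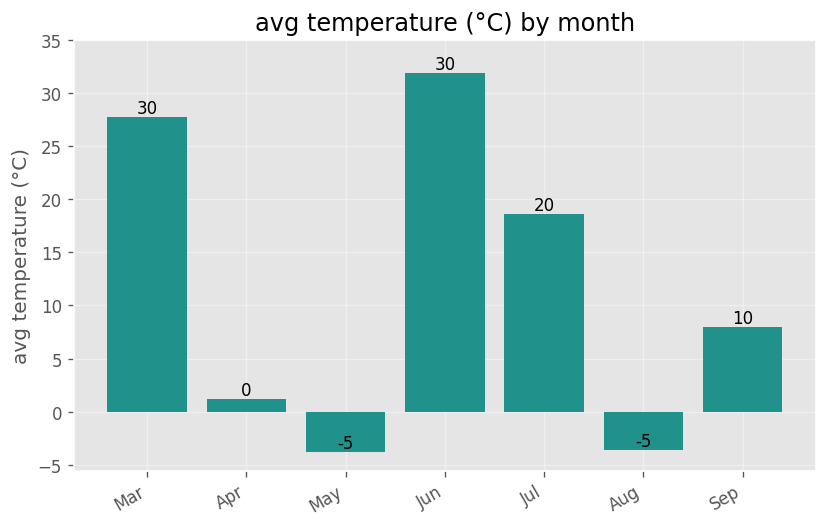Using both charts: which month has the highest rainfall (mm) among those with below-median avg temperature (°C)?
Aug

Chart 2 median avg temperature (°C) ≈ 10; below-median months: Apr, May, Aug. Among those, Aug has the highest rainfall (mm) (≈ 100).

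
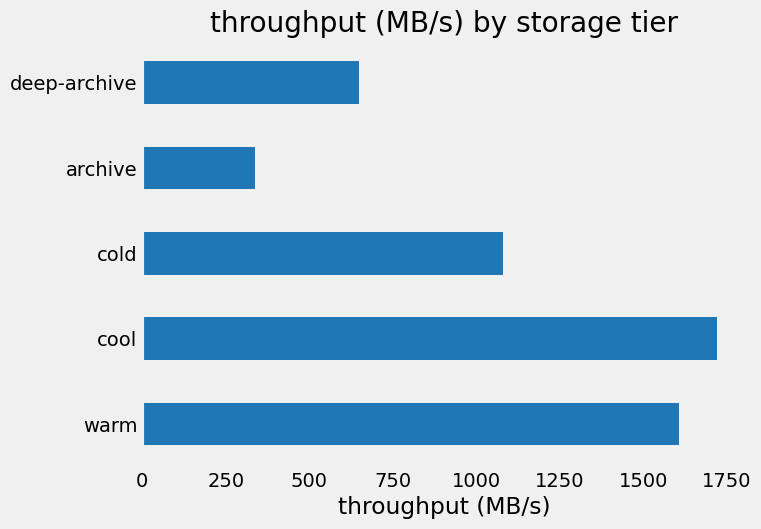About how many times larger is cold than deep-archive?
≈ 1.67×

cold ≈ 1000, deep-archive ≈ 600; 1000/600 ≈ 1.67.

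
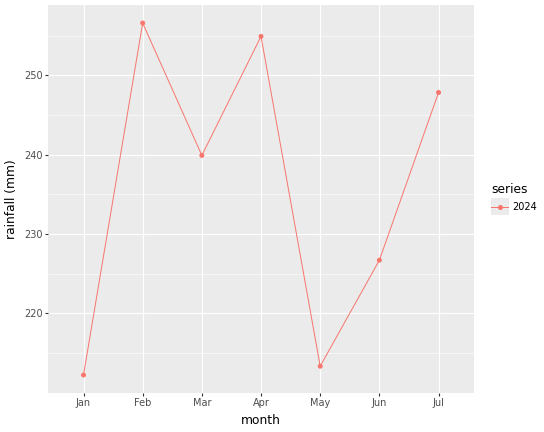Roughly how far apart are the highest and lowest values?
Max Feb ≈ 255, min Jan ≈ 210; range ≈ 45.

≈ 45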